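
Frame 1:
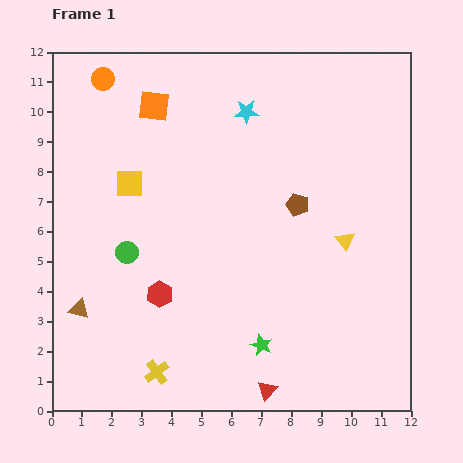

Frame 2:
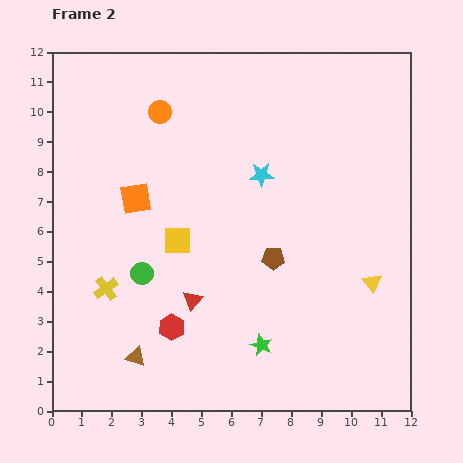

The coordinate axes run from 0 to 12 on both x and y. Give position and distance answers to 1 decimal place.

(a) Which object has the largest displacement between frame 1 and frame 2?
the red triangle

(moved 3.9; next 3.3)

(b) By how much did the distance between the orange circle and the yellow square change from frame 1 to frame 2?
+0.7

Distance in frame 1: 3.6. Distance in frame 2: 4.3.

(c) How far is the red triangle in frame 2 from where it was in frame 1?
3.9

The red triangle moved from (7.2, 0.7) to (4.7, 3.7), a distance of √(2.5² + 3.0²) ≈ 3.9.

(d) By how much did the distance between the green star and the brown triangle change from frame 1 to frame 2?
-2.0

Distance in frame 1: 6.2. Distance in frame 2: 4.2.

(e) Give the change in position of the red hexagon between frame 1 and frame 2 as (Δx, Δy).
(0.4, -1.1)

The red hexagon was at (3.6, 3.9) in frame 1 and (4.0, 2.8) in frame 2.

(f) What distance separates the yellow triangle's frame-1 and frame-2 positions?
1.7

The yellow triangle moved from (9.8, 5.7) to (10.7, 4.3), a distance of √(0.9² + 1.4²) ≈ 1.7.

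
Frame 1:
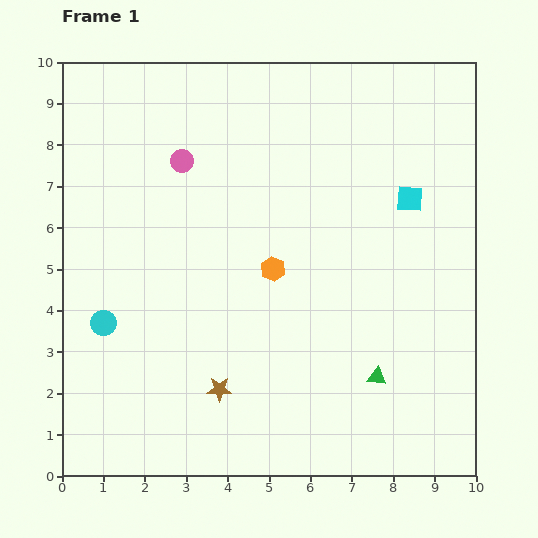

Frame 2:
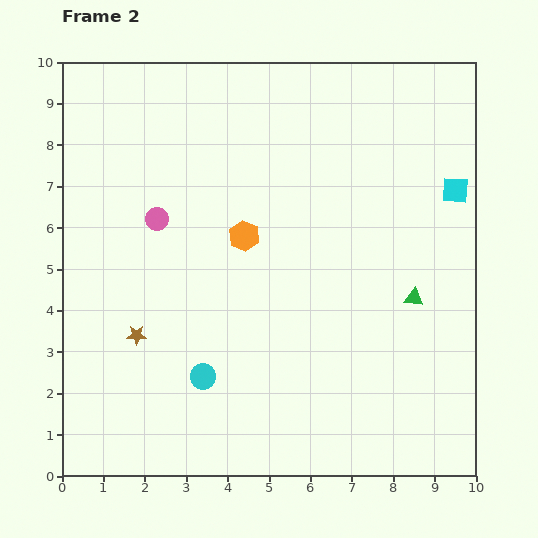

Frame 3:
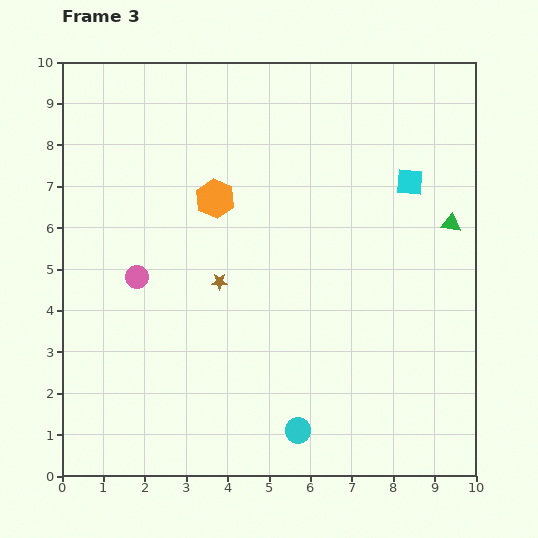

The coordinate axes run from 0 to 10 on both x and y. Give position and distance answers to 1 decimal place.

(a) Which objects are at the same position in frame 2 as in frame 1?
none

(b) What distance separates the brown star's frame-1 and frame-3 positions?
2.6

The brown star moved from (3.8, 2.1) to (3.8, 4.7), a distance of √(0.0² + 2.6²) ≈ 2.6.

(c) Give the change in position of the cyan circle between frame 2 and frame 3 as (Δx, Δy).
(2.3, -1.3)

The cyan circle was at (3.4, 2.4) in frame 2 and (5.7, 1.1) in frame 3.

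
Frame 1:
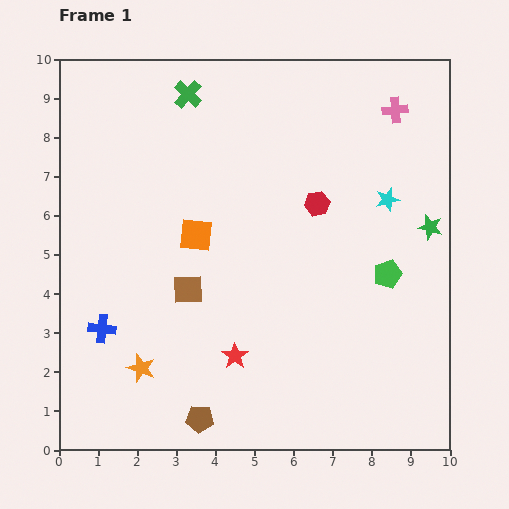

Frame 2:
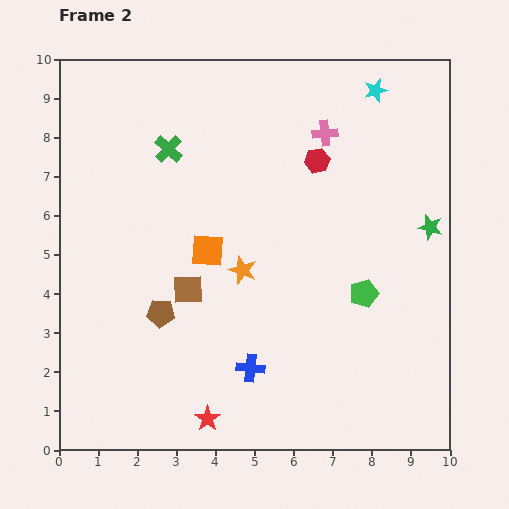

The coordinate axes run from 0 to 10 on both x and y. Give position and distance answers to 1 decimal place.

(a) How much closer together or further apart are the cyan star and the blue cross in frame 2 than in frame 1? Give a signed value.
-0.2

Distance in frame 1: 8.0. Distance in frame 2: 7.8.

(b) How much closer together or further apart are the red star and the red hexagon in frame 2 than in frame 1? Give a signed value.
+2.8

Distance in frame 1: 4.4. Distance in frame 2: 7.2.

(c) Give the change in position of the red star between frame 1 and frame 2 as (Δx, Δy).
(-0.7, -1.6)

The red star was at (4.5, 2.4) in frame 1 and (3.8, 0.8) in frame 2.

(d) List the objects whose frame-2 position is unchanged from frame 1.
the green star, the brown square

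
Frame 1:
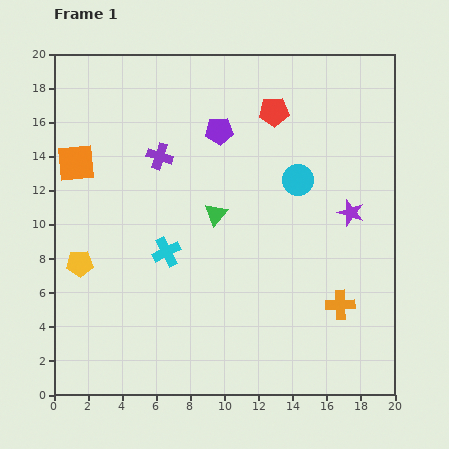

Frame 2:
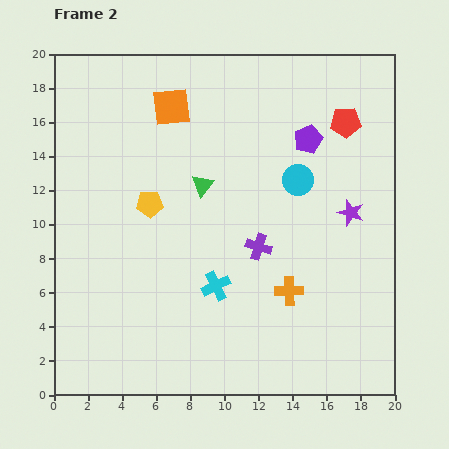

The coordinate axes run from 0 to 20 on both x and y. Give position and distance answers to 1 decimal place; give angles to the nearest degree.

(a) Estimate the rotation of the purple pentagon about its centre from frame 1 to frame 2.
20° counter-clockwise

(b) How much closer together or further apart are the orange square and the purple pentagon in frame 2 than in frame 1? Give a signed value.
-0.4

Distance in frame 1: 8.6. Distance in frame 2: 8.2.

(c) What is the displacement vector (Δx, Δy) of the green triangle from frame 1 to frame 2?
(-0.8, 1.7)

The green triangle was at (9.5, 10.6) in frame 1 and (8.7, 12.3) in frame 2.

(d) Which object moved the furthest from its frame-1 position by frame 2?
the purple cross

(moved 7.9; next 6.5)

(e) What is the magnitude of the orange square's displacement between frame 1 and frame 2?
6.5

The orange square moved from (1.3, 13.6) to (6.9, 16.9), a distance of √(5.6² + 3.3²) ≈ 6.5.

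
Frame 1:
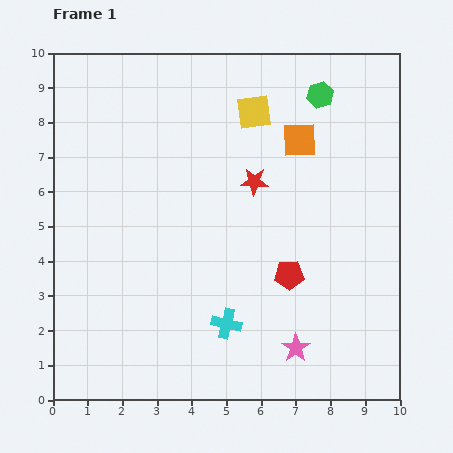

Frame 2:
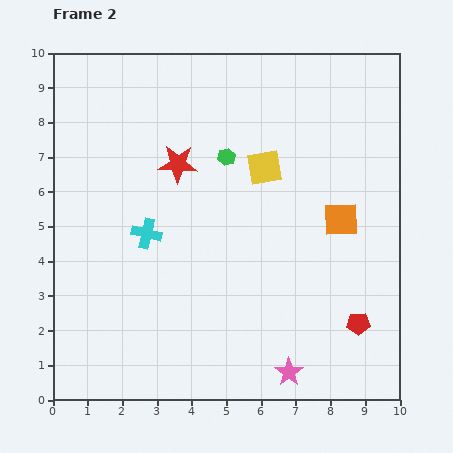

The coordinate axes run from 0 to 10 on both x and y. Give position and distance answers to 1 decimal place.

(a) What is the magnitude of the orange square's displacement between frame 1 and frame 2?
2.6

The orange square moved from (7.1, 7.5) to (8.3, 5.2), a distance of √(1.2² + 2.3²) ≈ 2.6.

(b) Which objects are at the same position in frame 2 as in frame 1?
none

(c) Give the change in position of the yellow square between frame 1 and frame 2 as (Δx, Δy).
(0.3, -1.6)

The yellow square was at (5.8, 8.3) in frame 1 and (6.1, 6.7) in frame 2.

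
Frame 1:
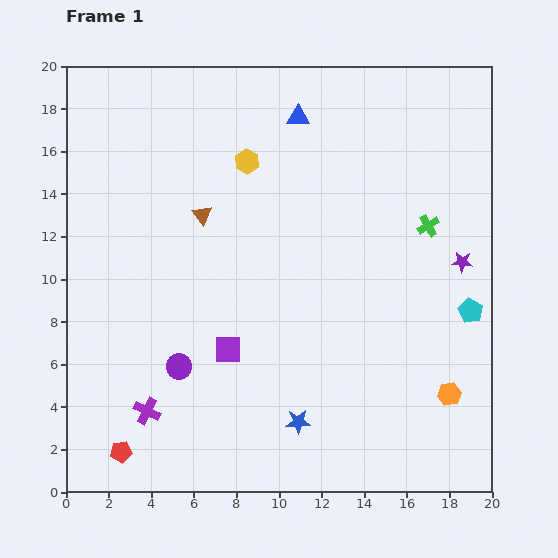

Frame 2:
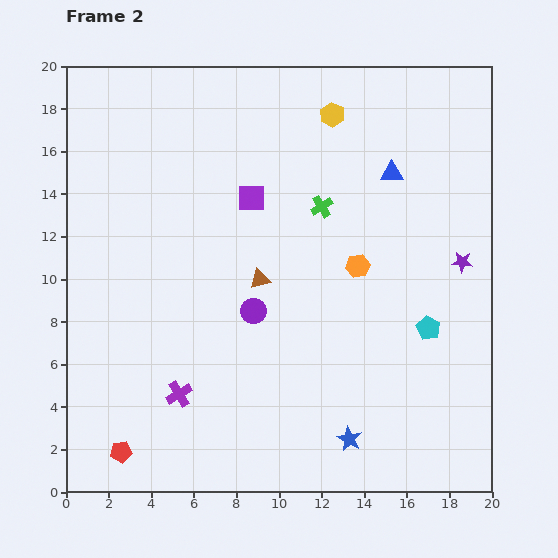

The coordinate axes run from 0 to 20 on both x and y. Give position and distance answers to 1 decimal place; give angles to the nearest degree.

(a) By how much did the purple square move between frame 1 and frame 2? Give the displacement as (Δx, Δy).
(1.1, 7.1)

The purple square was at (7.6, 6.7) in frame 1 and (8.7, 13.8) in frame 2.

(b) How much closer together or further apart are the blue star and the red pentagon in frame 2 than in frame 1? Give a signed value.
+2.3

Distance in frame 1: 8.4. Distance in frame 2: 10.7.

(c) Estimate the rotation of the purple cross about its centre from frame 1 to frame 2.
32° clockwise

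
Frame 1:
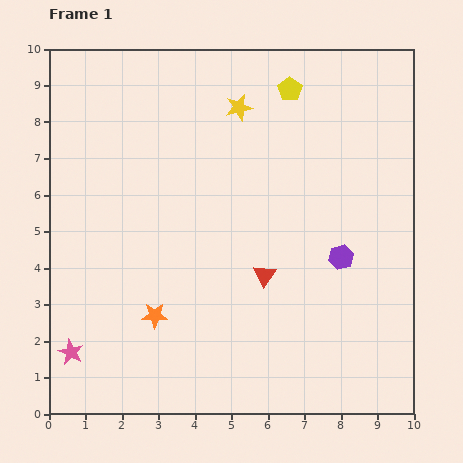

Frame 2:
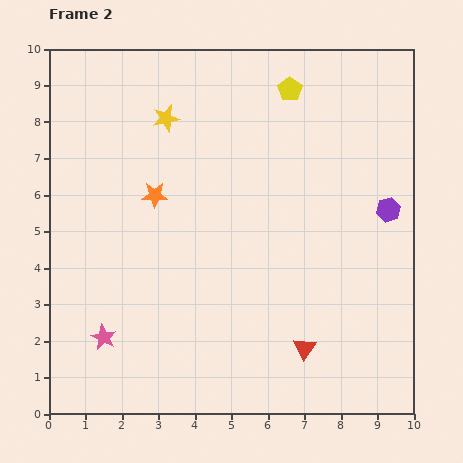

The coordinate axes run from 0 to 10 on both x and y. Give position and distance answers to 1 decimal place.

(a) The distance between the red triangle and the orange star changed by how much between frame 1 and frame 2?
+2.7

Distance in frame 1: 3.2. Distance in frame 2: 5.9.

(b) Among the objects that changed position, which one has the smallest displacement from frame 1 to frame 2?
the pink star

(moved 1.0)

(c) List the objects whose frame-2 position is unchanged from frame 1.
the yellow pentagon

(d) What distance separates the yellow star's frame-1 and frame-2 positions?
2.0

The yellow star moved from (5.2, 8.4) to (3.2, 8.1), a distance of √(2.0² + 0.3²) ≈ 2.0.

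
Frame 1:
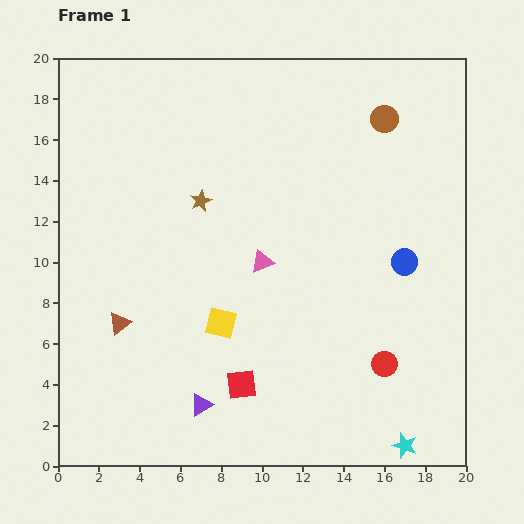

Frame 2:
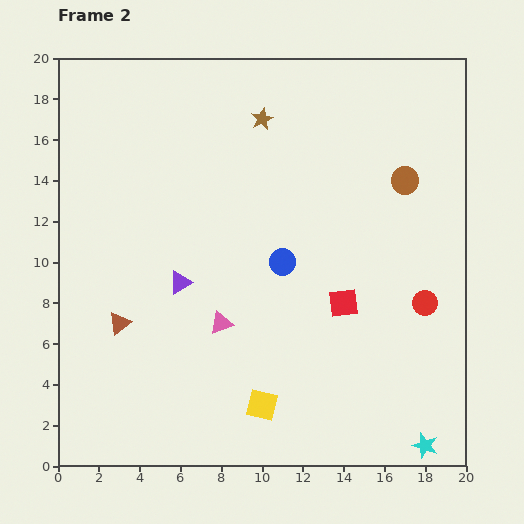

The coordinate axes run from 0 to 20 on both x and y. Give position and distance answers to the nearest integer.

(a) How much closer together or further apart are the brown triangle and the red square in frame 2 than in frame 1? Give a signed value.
+4

Distance in frame 1: 7. Distance in frame 2: 11.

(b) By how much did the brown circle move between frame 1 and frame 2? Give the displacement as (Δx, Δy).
(1, -3)

The brown circle was at (16, 17) in frame 1 and (17, 14) in frame 2.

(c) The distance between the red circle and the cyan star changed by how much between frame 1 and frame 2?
+3

Distance in frame 1: 4. Distance in frame 2: 7.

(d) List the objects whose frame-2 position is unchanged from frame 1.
the brown triangle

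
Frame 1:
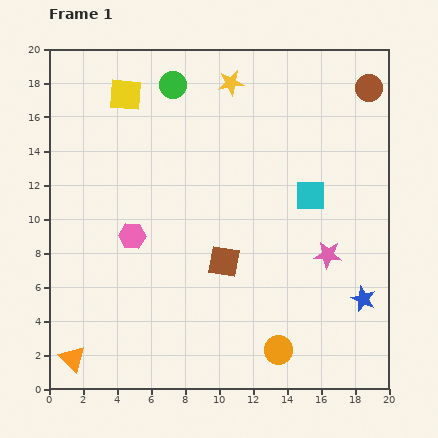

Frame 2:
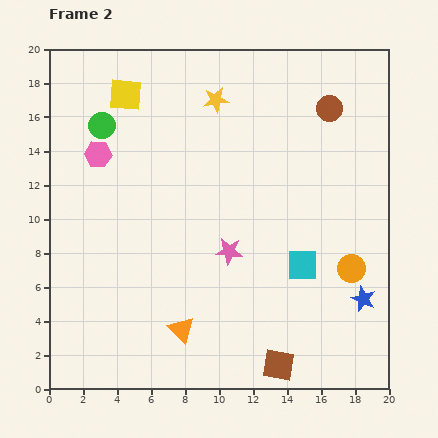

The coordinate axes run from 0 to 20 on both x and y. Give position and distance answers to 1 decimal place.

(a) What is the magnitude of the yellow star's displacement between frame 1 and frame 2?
1.3

The yellow star moved from (10.7, 18.0) to (9.8, 17.0), a distance of √(0.9² + 1.0²) ≈ 1.3.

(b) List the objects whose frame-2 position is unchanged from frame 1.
the yellow square, the blue star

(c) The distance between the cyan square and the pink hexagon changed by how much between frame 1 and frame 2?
+2.8

Distance in frame 1: 10.8. Distance in frame 2: 13.6.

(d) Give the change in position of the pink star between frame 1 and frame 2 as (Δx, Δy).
(-5.8, 0.2)

The pink star was at (16.4, 7.9) in frame 1 and (10.6, 8.1) in frame 2.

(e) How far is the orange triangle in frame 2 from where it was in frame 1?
6.6

The orange triangle moved from (1.4, 1.8) to (7.8, 3.5), a distance of √(6.4² + 1.7²) ≈ 6.6.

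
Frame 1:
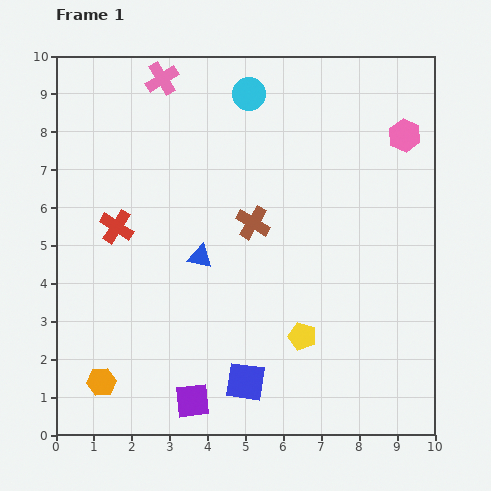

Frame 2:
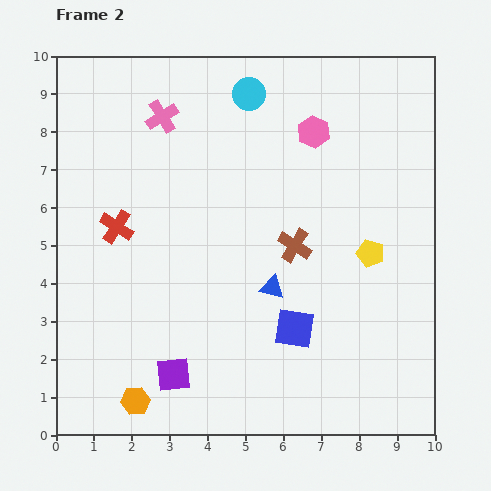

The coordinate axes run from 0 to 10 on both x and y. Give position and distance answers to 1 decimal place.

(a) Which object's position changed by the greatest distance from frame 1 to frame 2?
the yellow pentagon

(moved 2.8; next 2.4)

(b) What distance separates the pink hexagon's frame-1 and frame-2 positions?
2.4

The pink hexagon moved from (9.2, 7.9) to (6.8, 8.0), a distance of √(2.4² + 0.1²) ≈ 2.4.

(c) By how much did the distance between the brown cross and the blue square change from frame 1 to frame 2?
-2.0

Distance in frame 1: 4.2. Distance in frame 2: 2.2.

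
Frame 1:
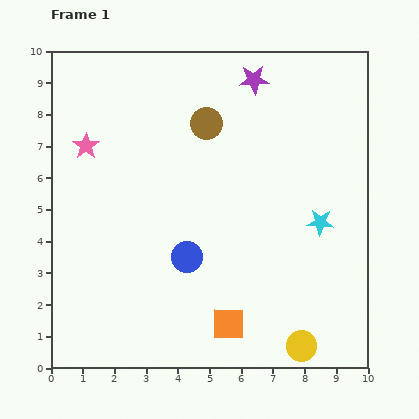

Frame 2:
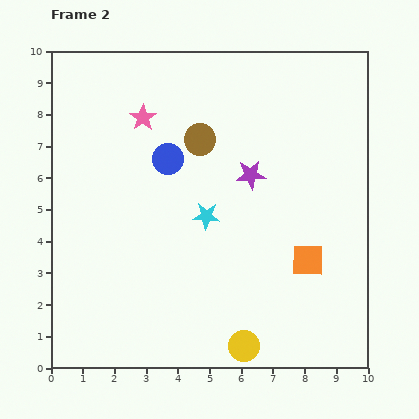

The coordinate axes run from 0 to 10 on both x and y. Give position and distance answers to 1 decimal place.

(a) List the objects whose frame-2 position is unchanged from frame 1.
none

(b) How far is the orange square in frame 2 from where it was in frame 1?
3.2

The orange square moved from (5.6, 1.4) to (8.1, 3.4), a distance of √(2.5² + 2.0²) ≈ 3.2.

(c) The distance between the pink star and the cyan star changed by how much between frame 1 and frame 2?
-4.1

Distance in frame 1: 7.8. Distance in frame 2: 3.7.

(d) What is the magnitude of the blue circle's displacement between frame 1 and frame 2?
3.2

The blue circle moved from (4.3, 3.5) to (3.7, 6.6), a distance of √(0.6² + 3.1²) ≈ 3.2.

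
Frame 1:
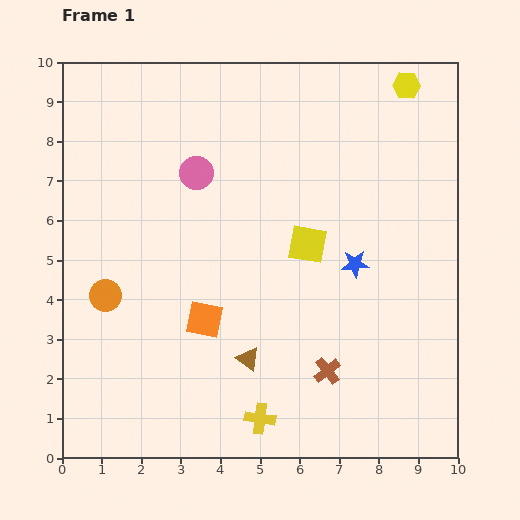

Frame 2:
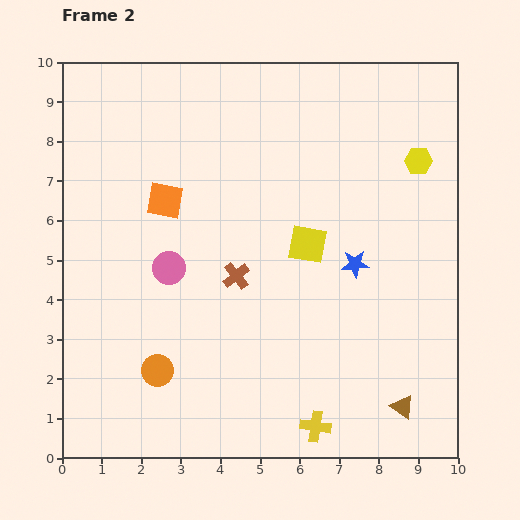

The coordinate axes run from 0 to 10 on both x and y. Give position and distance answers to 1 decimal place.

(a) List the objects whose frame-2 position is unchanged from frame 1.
the blue star, the yellow square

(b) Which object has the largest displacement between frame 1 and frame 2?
the brown triangle

(moved 4.1; next 3.3)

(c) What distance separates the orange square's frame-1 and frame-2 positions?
3.2

The orange square moved from (3.6, 3.5) to (2.6, 6.5), a distance of √(1.0² + 3.0²) ≈ 3.2.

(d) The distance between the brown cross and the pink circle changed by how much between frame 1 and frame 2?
-4.3

Distance in frame 1: 6.0. Distance in frame 2: 1.7.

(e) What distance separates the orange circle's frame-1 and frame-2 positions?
2.3

The orange circle moved from (1.1, 4.1) to (2.4, 2.2), a distance of √(1.3² + 1.9²) ≈ 2.3.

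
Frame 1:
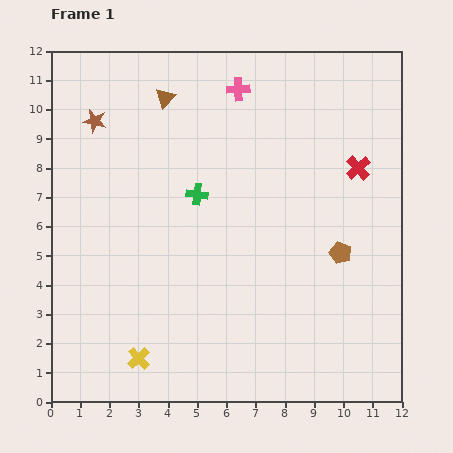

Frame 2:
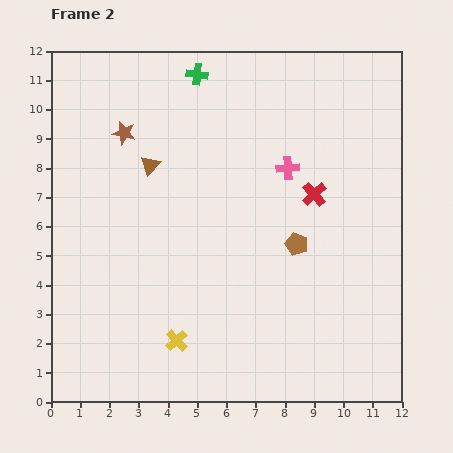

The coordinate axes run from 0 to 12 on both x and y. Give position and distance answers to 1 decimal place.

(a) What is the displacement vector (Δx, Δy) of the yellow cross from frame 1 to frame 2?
(1.3, 0.6)

The yellow cross was at (3.0, 1.5) in frame 1 and (4.3, 2.1) in frame 2.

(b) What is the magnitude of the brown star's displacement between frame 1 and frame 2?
1.1

The brown star moved from (1.5, 9.6) to (2.5, 9.2), a distance of √(1.0² + 0.4²) ≈ 1.1.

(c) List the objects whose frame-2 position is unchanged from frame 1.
none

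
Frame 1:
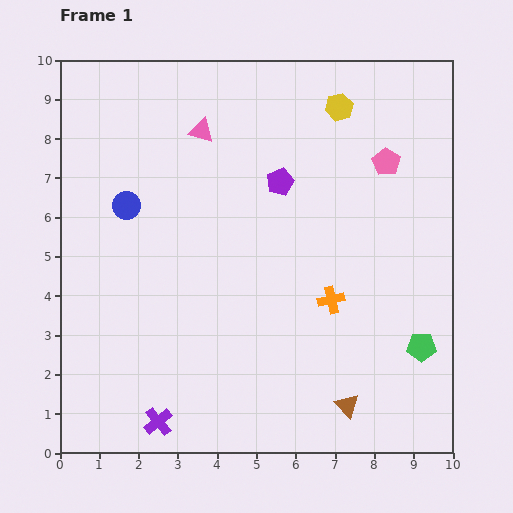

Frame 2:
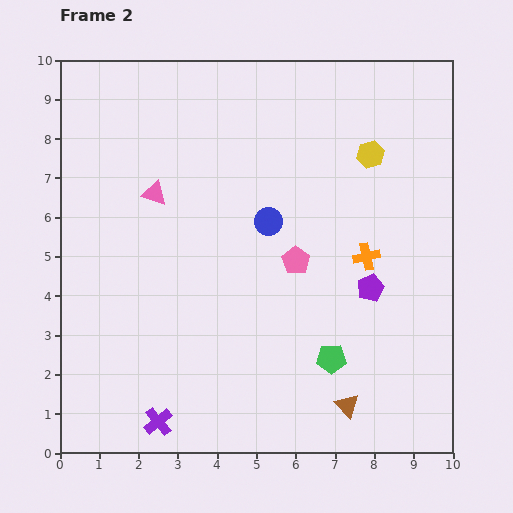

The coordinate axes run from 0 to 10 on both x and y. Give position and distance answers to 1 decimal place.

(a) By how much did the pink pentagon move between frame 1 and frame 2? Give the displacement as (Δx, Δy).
(-2.3, -2.5)

The pink pentagon was at (8.3, 7.4) in frame 1 and (6.0, 4.9) in frame 2.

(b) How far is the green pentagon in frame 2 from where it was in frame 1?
2.3

The green pentagon moved from (9.2, 2.7) to (6.9, 2.4), a distance of √(2.3² + 0.3²) ≈ 2.3.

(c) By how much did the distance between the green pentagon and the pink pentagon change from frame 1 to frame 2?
-2.1

Distance in frame 1: 4.8. Distance in frame 2: 2.7.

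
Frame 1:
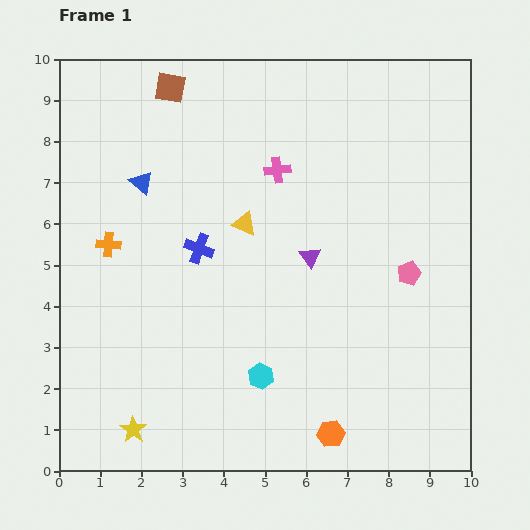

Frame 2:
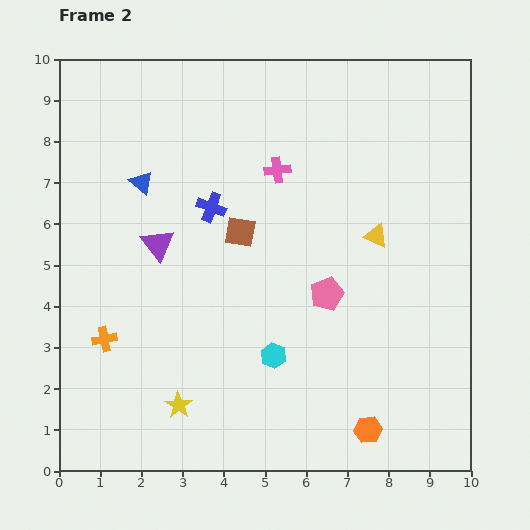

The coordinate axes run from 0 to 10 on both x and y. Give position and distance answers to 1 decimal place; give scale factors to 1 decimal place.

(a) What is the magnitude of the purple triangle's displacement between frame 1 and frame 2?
3.7

The purple triangle moved from (6.1, 5.2) to (2.4, 5.5), a distance of √(3.7² + 0.3²) ≈ 3.7.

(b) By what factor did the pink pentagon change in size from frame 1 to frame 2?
1.4×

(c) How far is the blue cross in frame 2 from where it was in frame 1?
1.0

The blue cross moved from (3.4, 5.4) to (3.7, 6.4), a distance of √(0.3² + 1.0²) ≈ 1.0.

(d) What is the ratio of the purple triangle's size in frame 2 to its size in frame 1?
1.6×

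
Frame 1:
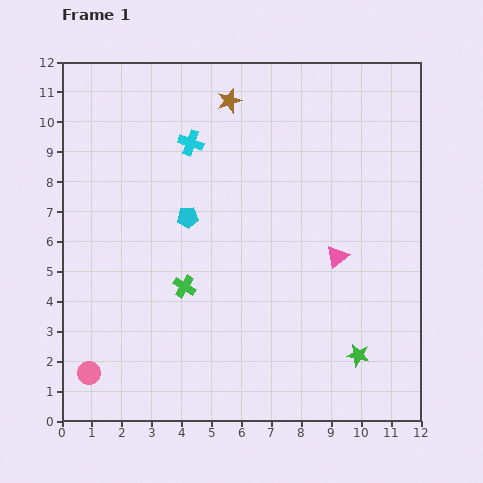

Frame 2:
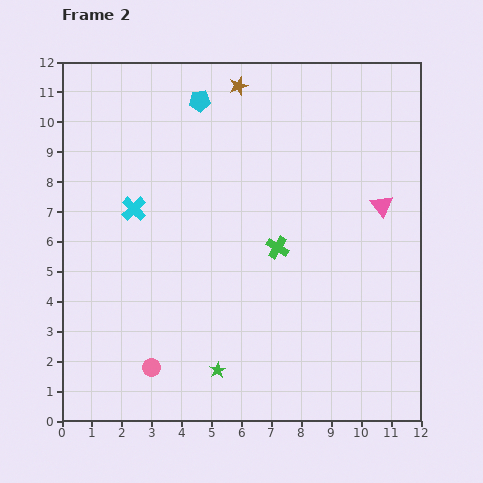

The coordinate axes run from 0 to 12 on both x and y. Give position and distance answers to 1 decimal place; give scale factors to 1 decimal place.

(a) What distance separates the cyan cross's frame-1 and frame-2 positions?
2.9

The cyan cross moved from (4.3, 9.3) to (2.4, 7.1), a distance of √(1.9² + 2.2²) ≈ 2.9.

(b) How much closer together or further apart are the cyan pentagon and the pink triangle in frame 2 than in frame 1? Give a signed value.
+1.8

Distance in frame 1: 5.2. Distance in frame 2: 7.0.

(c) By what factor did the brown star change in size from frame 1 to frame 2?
0.8×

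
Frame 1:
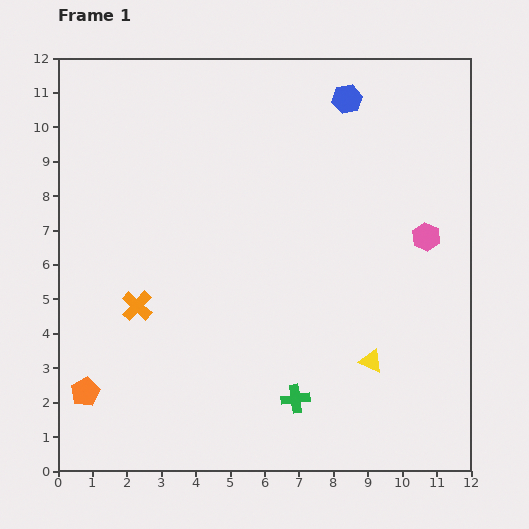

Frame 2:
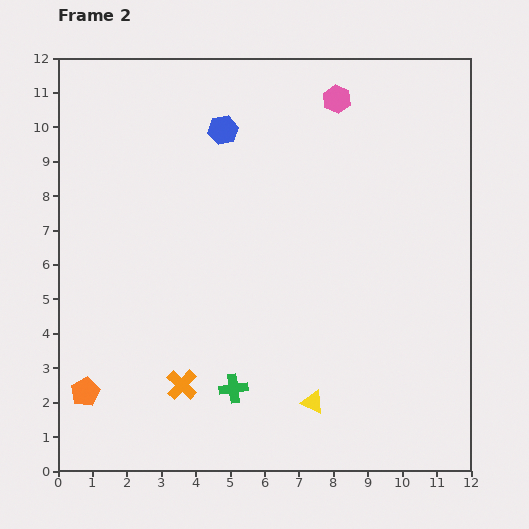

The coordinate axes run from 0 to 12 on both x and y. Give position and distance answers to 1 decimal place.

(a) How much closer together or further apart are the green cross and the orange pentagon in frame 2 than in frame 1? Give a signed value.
-1.8

Distance in frame 1: 6.1. Distance in frame 2: 4.3.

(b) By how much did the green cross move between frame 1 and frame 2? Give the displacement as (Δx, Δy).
(-1.8, 0.3)

The green cross was at (6.9, 2.1) in frame 1 and (5.1, 2.4) in frame 2.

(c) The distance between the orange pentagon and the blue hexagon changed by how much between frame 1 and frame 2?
-2.8

Distance in frame 1: 11.4. Distance in frame 2: 8.6.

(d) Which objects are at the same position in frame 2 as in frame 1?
the orange pentagon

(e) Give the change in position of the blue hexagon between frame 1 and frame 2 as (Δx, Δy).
(-3.6, -0.9)

The blue hexagon was at (8.4, 10.8) in frame 1 and (4.8, 9.9) in frame 2.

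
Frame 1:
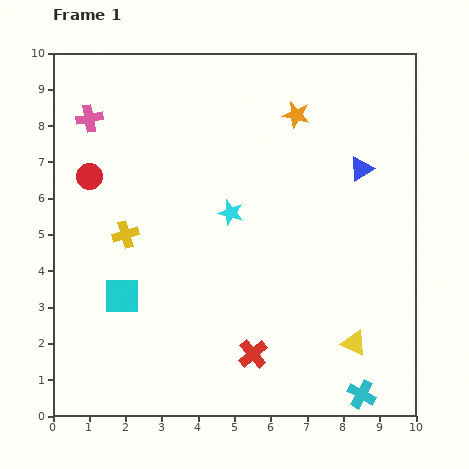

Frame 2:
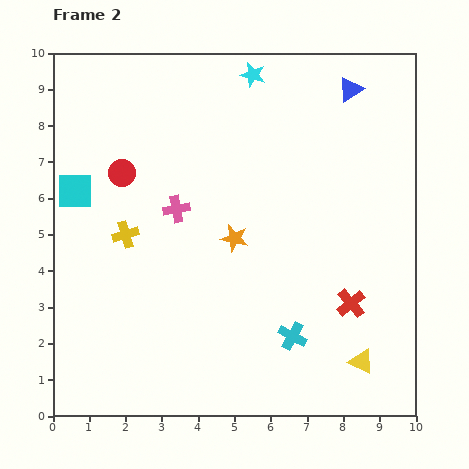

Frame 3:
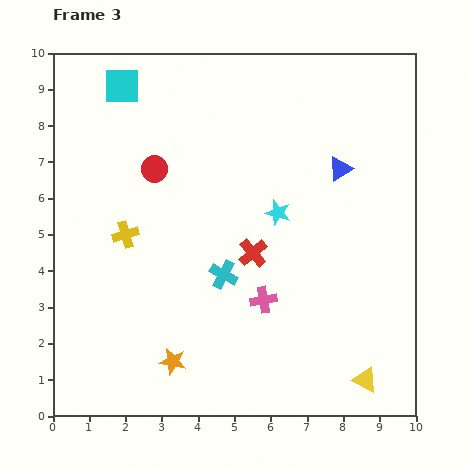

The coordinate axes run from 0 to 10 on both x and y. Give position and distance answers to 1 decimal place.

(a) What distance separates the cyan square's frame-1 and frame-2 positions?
3.2

The cyan square moved from (1.9, 3.3) to (0.6, 6.2), a distance of √(1.3² + 2.9²) ≈ 3.2.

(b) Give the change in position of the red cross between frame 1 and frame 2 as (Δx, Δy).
(2.7, 1.4)

The red cross was at (5.5, 1.7) in frame 1 and (8.2, 3.1) in frame 2.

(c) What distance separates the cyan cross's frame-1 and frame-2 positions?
2.5

The cyan cross moved from (8.5, 0.6) to (6.6, 2.2), a distance of √(1.9² + 1.6²) ≈ 2.5.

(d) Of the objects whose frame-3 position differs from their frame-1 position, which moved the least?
the blue triangle

(moved 0.6)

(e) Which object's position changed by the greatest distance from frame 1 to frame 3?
the orange star

(moved 7.6; next 6.9)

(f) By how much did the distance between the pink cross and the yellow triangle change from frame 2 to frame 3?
-3.0

Distance in frame 2: 6.6. Distance in frame 3: 3.6.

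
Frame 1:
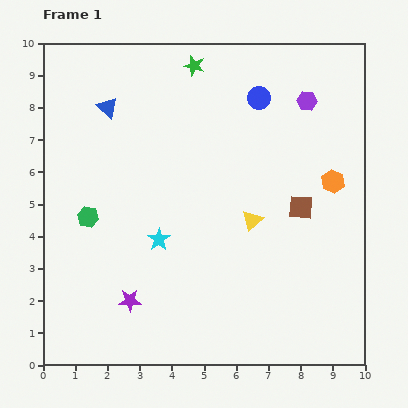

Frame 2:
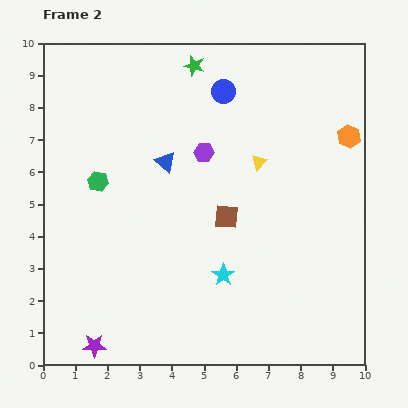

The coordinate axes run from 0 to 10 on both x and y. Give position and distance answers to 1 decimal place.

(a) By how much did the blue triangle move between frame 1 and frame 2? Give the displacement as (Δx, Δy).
(1.8, -1.7)

The blue triangle was at (2.0, 8.0) in frame 1 and (3.8, 6.3) in frame 2.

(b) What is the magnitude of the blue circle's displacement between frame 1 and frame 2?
1.1

The blue circle moved from (6.7, 8.3) to (5.6, 8.5), a distance of √(1.1² + 0.2²) ≈ 1.1.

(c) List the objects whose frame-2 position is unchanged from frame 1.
the green star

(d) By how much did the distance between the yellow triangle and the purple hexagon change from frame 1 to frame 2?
-2.4

Distance in frame 1: 4.1. Distance in frame 2: 1.7.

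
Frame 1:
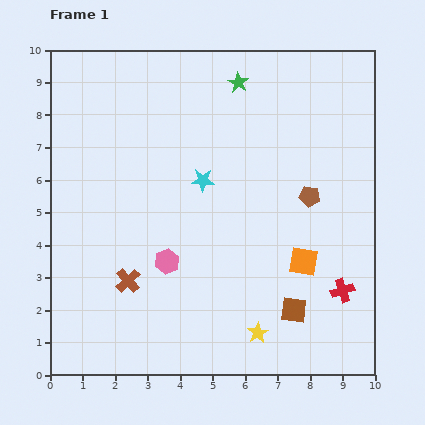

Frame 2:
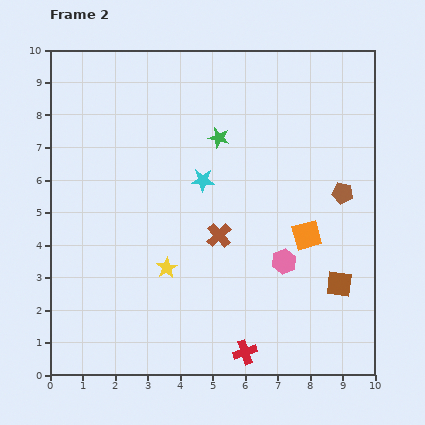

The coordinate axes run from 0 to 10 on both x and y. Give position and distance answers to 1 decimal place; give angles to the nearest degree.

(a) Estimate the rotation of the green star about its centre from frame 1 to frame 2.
19° counter-clockwise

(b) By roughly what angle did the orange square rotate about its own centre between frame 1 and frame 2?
25° counter-clockwise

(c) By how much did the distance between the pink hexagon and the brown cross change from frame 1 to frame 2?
+0.9

Distance in frame 1: 1.3. Distance in frame 2: 2.2.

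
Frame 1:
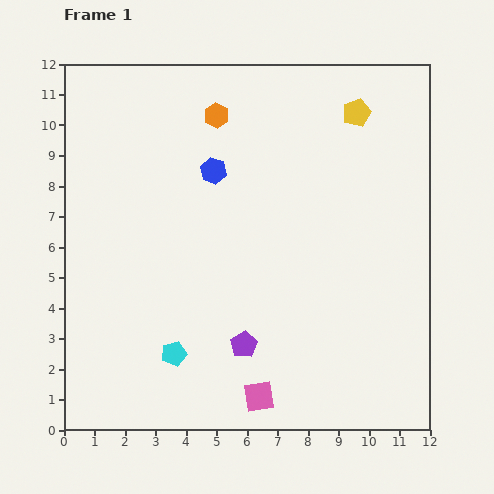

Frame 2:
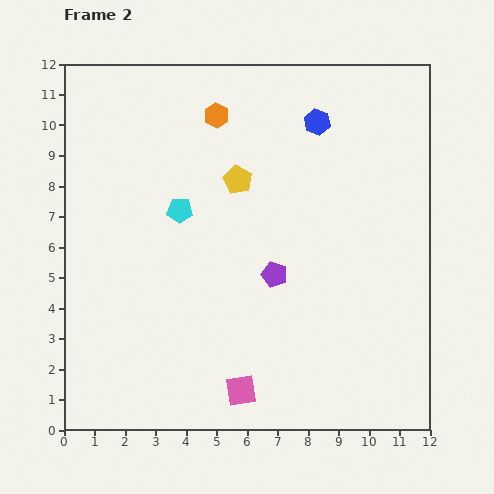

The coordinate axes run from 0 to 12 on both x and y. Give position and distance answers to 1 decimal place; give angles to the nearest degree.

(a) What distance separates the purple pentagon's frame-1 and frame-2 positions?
2.5

The purple pentagon moved from (5.9, 2.8) to (6.9, 5.1), a distance of √(1.0² + 2.3²) ≈ 2.5.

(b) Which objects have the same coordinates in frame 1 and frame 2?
the orange hexagon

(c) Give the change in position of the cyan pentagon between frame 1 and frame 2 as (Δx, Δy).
(0.2, 4.7)

The cyan pentagon was at (3.6, 2.5) in frame 1 and (3.8, 7.2) in frame 2.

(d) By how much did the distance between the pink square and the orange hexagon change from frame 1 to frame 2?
-0.3

Distance in frame 1: 9.3. Distance in frame 2: 9.0.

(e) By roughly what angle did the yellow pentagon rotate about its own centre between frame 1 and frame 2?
23° counter-clockwise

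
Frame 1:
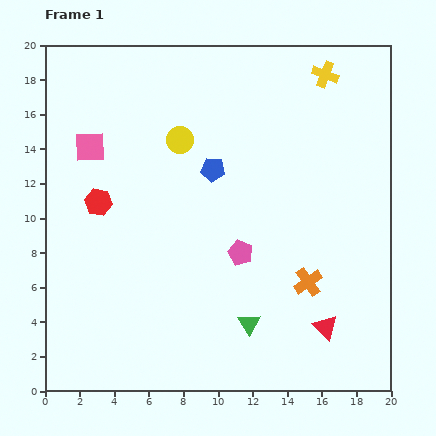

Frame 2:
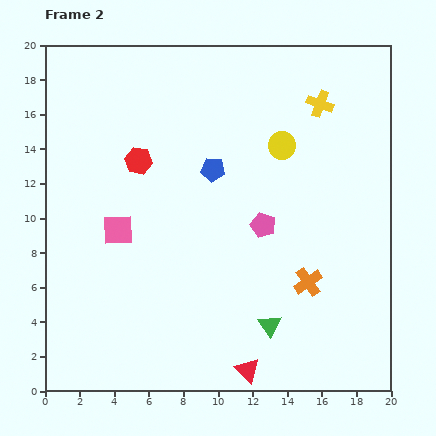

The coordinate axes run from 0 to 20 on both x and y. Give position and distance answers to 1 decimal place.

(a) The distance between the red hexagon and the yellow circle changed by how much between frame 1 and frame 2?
+2.4

Distance in frame 1: 5.9. Distance in frame 2: 8.3.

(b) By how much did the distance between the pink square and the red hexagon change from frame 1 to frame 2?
+1.0

Distance in frame 1: 3.2. Distance in frame 2: 4.2.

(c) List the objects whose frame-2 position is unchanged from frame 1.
the orange cross, the blue pentagon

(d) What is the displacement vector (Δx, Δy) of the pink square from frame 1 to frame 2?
(1.6, -4.8)

The pink square was at (2.6, 14.1) in frame 1 and (4.2, 9.3) in frame 2.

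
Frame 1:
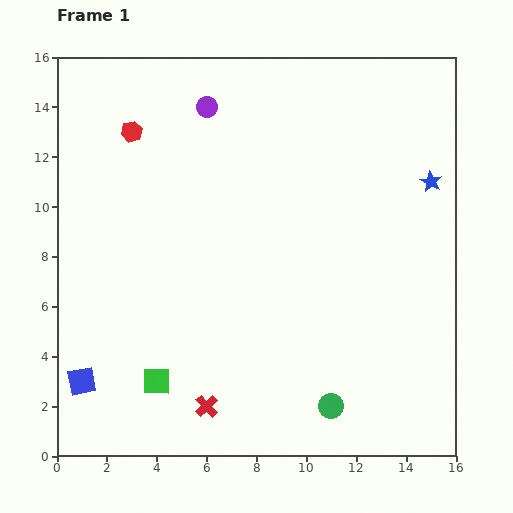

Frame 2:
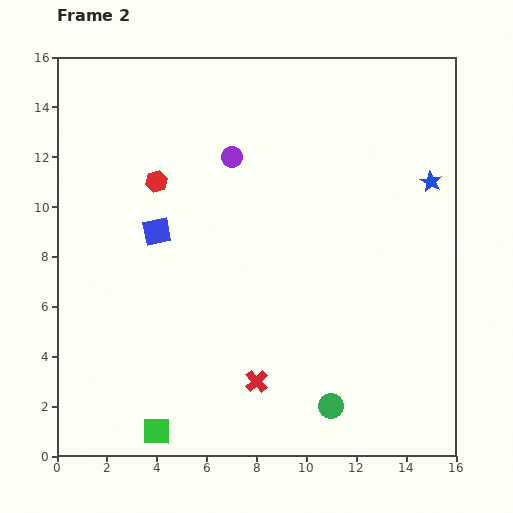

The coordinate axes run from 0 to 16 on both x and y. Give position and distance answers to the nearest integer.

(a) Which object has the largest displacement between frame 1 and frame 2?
the blue square

(moved 7; next 2)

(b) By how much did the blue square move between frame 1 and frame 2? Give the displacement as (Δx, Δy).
(3, 6)

The blue square was at (1, 3) in frame 1 and (4, 9) in frame 2.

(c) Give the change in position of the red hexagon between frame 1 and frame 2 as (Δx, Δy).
(1, -2)

The red hexagon was at (3, 13) in frame 1 and (4, 11) in frame 2.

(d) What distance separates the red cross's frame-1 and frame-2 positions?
2

The red cross moved from (6, 2) to (8, 3), a distance of √(2² + 1²) ≈ 2.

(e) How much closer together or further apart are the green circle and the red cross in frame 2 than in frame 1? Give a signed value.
-2

Distance in frame 1: 5. Distance in frame 2: 3.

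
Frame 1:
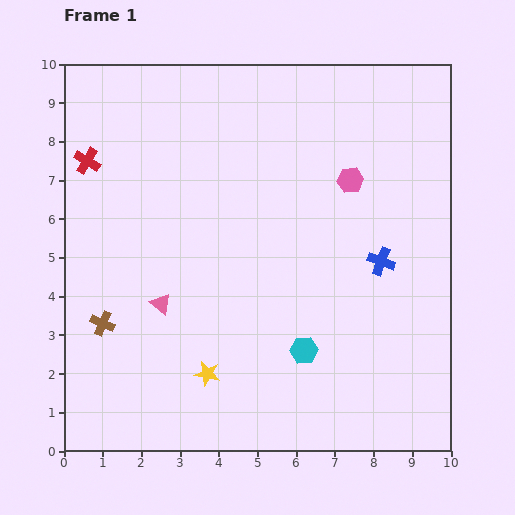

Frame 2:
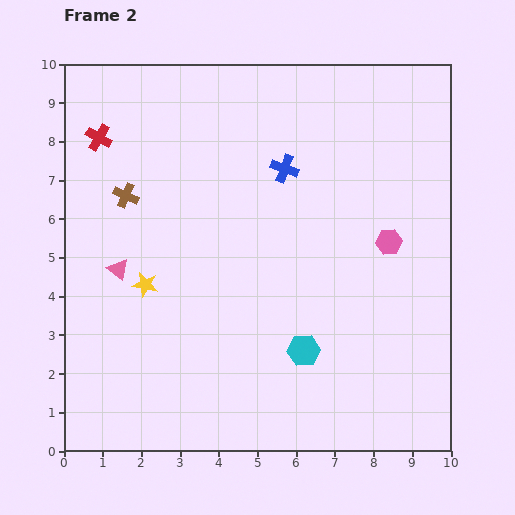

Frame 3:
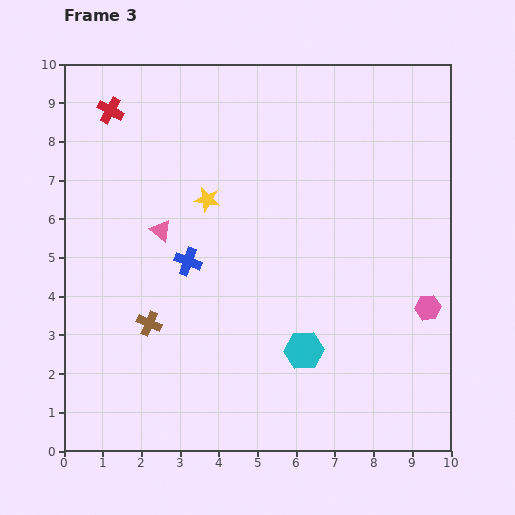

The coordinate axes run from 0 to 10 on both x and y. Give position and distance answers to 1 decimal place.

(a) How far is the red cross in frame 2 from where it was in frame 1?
0.7

The red cross moved from (0.6, 7.5) to (0.9, 8.1), a distance of √(0.3² + 0.6²) ≈ 0.7.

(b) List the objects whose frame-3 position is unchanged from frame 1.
the cyan hexagon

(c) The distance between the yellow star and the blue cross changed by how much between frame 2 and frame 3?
-3.0

Distance in frame 2: 4.7. Distance in frame 3: 1.7.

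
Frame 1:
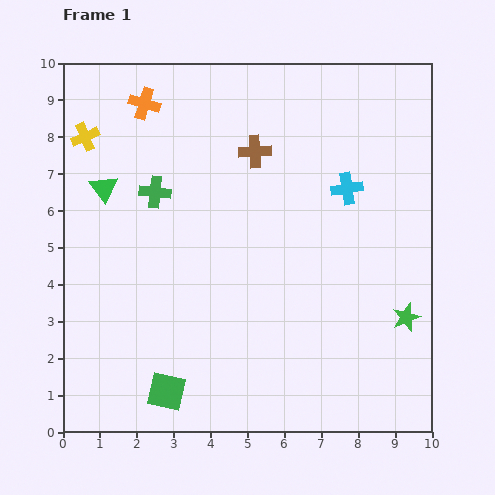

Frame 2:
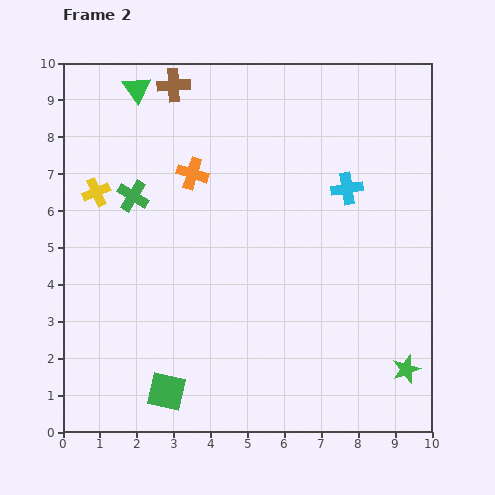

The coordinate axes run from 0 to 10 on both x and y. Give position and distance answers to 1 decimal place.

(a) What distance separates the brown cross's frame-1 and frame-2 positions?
2.8

The brown cross moved from (5.2, 7.6) to (3.0, 9.4), a distance of √(2.2² + 1.8²) ≈ 2.8.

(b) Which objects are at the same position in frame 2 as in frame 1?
the green square, the cyan cross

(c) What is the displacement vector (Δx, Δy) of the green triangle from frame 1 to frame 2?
(0.9, 2.7)

The green triangle was at (1.1, 6.6) in frame 1 and (2.0, 9.3) in frame 2.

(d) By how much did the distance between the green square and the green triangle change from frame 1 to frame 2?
+2.4

Distance in frame 1: 5.8. Distance in frame 2: 8.2.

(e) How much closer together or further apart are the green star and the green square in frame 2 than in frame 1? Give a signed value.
-0.3

Distance in frame 1: 6.8. Distance in frame 2: 6.5.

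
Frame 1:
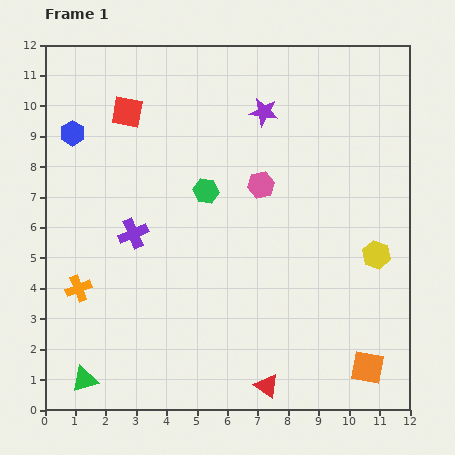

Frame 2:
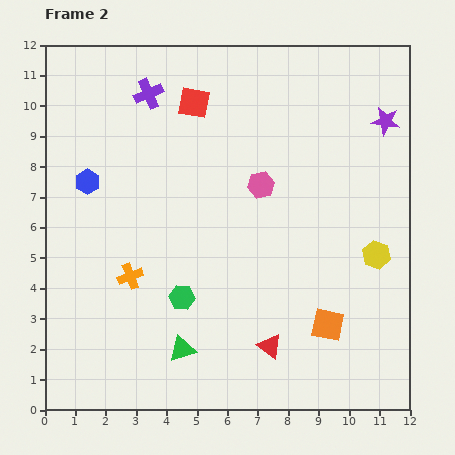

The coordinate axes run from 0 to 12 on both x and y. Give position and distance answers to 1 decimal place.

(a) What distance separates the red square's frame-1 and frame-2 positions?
2.2

The red square moved from (2.7, 9.8) to (4.9, 10.1), a distance of √(2.2² + 0.3²) ≈ 2.2.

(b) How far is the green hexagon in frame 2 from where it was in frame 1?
3.6

The green hexagon moved from (5.3, 7.2) to (4.5, 3.7), a distance of √(0.8² + 3.5²) ≈ 3.6.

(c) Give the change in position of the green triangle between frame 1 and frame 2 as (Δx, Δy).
(3.2, 1.0)

The green triangle was at (1.3, 1.0) in frame 1 and (4.5, 2.0) in frame 2.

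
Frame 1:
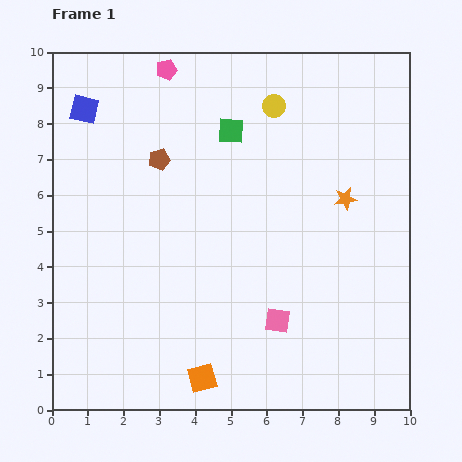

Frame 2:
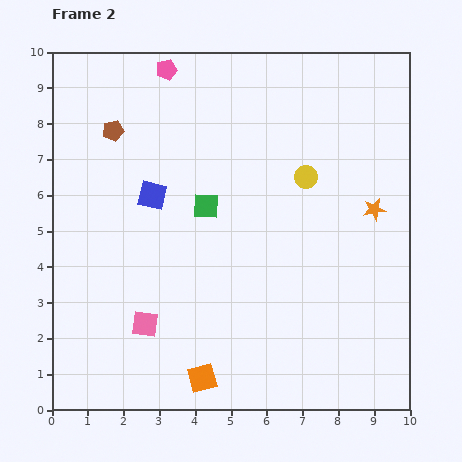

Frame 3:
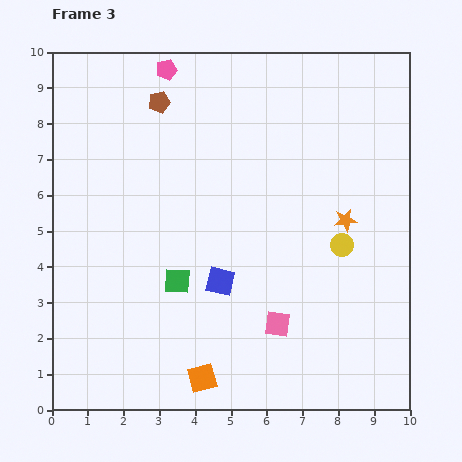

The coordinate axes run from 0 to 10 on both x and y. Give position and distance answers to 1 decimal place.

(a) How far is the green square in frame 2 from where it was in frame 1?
2.2

The green square moved from (5.0, 7.8) to (4.3, 5.7), a distance of √(0.7² + 2.1²) ≈ 2.2.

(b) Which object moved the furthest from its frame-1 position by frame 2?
the pink square

(moved 3.7; next 3.1)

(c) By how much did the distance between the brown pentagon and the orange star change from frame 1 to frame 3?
+0.9

Distance in frame 1: 5.3. Distance in frame 3: 6.2.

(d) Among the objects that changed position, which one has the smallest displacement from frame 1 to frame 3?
the pink square

(moved 0.1)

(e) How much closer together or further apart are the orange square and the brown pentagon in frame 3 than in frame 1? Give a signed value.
+1.6

Distance in frame 1: 6.2. Distance in frame 3: 7.8.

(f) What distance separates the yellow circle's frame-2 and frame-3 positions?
2.1

The yellow circle moved from (7.1, 6.5) to (8.1, 4.6), a distance of √(1.0² + 1.9²) ≈ 2.1.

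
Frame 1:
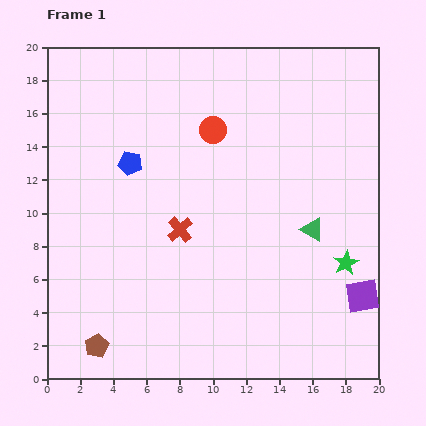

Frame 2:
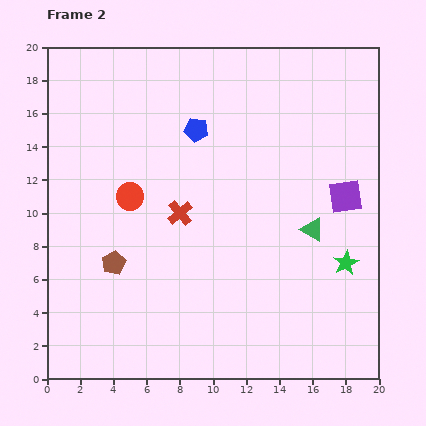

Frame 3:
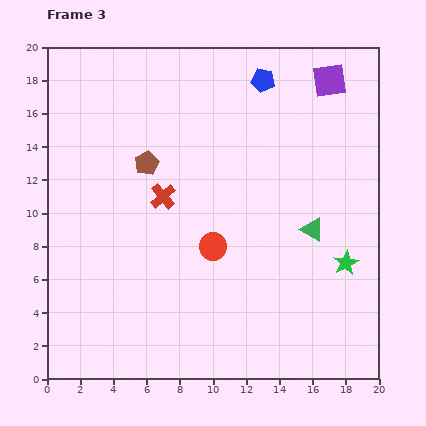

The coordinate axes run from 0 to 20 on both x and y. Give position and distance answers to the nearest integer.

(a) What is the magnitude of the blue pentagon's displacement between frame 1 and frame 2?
4

The blue pentagon moved from (5, 13) to (9, 15), a distance of √(4² + 2²) ≈ 4.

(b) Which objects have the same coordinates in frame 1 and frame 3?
the green star, the green triangle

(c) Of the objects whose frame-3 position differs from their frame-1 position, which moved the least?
the red cross

(moved 2)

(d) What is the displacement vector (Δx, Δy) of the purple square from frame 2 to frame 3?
(-1, 7)

The purple square was at (18, 11) in frame 2 and (17, 18) in frame 3.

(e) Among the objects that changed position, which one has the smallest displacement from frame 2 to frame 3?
the red cross

(moved 1)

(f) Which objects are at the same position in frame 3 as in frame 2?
the green star, the green triangle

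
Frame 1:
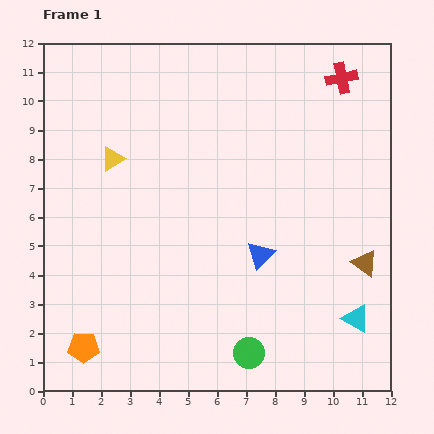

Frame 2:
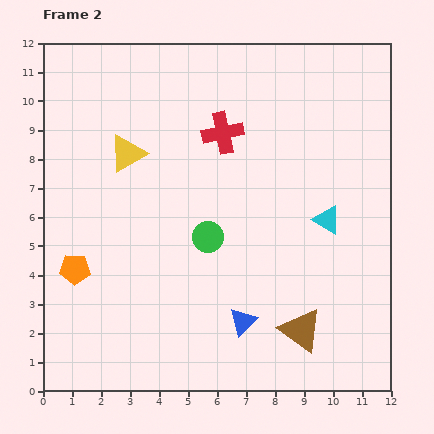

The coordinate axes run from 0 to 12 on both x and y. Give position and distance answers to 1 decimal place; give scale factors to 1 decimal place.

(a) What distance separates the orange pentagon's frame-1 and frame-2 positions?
2.7

The orange pentagon moved from (1.4, 1.5) to (1.1, 4.2), a distance of √(0.3² + 2.7²) ≈ 2.7.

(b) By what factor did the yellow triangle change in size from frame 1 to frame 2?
1.6×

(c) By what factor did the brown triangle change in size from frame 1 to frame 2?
1.7×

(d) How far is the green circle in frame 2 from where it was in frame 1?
4.2

The green circle moved from (7.1, 1.3) to (5.7, 5.3), a distance of √(1.4² + 4.0²) ≈ 4.2.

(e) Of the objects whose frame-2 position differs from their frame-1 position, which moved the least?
the yellow triangle

(moved 0.5)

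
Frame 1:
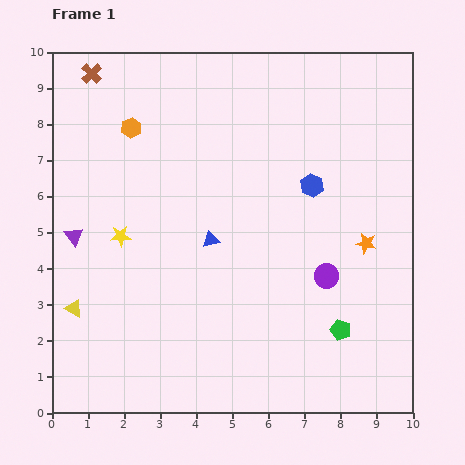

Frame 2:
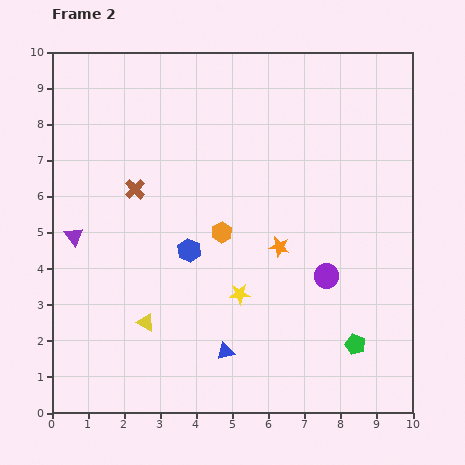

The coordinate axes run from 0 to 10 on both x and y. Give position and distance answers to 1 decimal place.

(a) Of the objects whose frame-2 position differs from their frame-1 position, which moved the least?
the green pentagon

(moved 0.6)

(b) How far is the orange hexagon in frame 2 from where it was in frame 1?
3.8

The orange hexagon moved from (2.2, 7.9) to (4.7, 5.0), a distance of √(2.5² + 2.9²) ≈ 3.8.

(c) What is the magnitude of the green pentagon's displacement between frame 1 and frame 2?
0.6

The green pentagon moved from (8.0, 2.3) to (8.4, 1.9), a distance of √(0.4² + 0.4²) ≈ 0.6.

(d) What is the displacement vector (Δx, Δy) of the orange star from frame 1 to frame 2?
(-2.4, -0.1)

The orange star was at (8.7, 4.7) in frame 1 and (6.3, 4.6) in frame 2.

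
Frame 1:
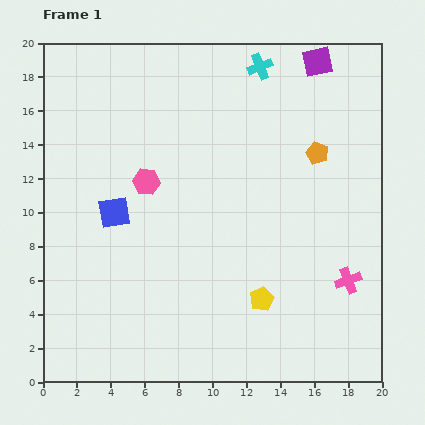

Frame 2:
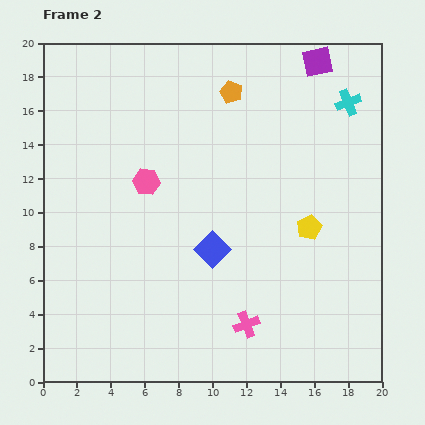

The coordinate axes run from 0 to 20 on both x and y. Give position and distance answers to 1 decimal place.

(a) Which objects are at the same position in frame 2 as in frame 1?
the pink hexagon, the purple square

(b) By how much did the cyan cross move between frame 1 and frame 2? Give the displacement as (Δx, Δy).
(5.2, -2.1)

The cyan cross was at (12.8, 18.6) in frame 1 and (18.0, 16.5) in frame 2.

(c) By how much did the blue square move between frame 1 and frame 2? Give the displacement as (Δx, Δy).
(5.8, -2.2)

The blue square was at (4.2, 10.0) in frame 1 and (10.0, 7.8) in frame 2.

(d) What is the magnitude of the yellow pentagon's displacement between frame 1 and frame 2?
5.0

The yellow pentagon moved from (12.9, 4.9) to (15.7, 9.1), a distance of √(2.8² + 4.2²) ≈ 5.0.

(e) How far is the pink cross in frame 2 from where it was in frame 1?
6.5

The pink cross moved from (18.0, 6.0) to (12.0, 3.4), a distance of √(6.0² + 2.6²) ≈ 6.5.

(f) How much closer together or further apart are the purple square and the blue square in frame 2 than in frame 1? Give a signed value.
-2.2

Distance in frame 1: 14.9. Distance in frame 2: 12.7.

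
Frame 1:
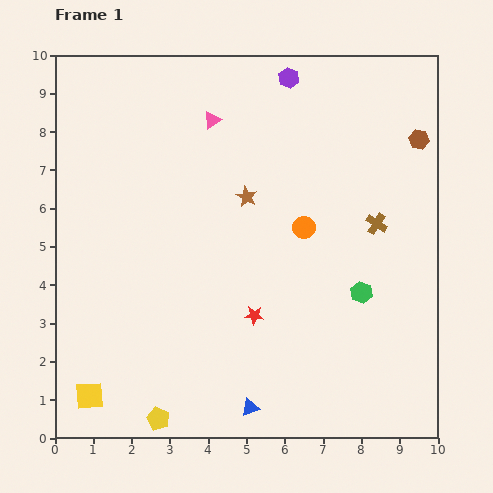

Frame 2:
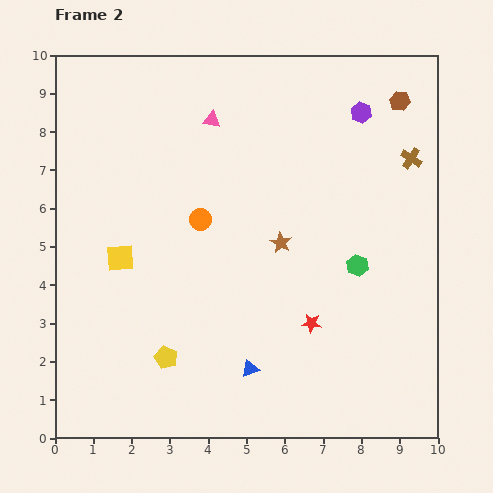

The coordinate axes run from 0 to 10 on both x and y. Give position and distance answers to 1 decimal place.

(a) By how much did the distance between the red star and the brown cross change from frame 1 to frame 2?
+1.0

Distance in frame 1: 4.0. Distance in frame 2: 5.0.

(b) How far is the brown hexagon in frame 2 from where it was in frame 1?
1.1

The brown hexagon moved from (9.5, 7.8) to (9.0, 8.8), a distance of √(0.5² + 1.0²) ≈ 1.1.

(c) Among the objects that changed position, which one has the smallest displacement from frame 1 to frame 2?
the green hexagon

(moved 0.7)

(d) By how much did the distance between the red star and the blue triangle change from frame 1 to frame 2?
-0.4

Distance in frame 1: 2.4. Distance in frame 2: 2.0.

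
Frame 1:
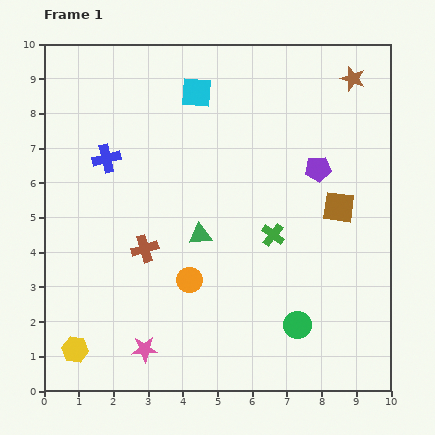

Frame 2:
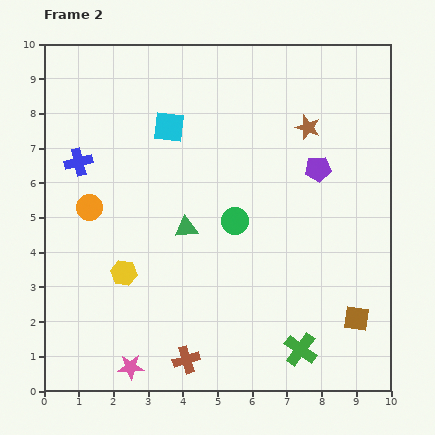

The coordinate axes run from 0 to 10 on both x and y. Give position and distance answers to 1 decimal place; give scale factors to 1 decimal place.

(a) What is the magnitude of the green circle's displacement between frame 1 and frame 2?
3.5

The green circle moved from (7.3, 1.9) to (5.5, 4.9), a distance of √(1.8² + 3.0²) ≈ 3.5.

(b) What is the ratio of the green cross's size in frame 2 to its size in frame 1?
1.4×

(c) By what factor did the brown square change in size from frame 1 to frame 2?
0.8×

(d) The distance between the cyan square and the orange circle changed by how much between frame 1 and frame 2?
-2.1

Distance in frame 1: 5.4. Distance in frame 2: 3.3.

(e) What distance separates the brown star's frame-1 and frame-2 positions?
1.9

The brown star moved from (8.9, 9.0) to (7.6, 7.6), a distance of √(1.3² + 1.4²) ≈ 1.9.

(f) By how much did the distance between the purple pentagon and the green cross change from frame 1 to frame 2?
+2.9

Distance in frame 1: 2.3. Distance in frame 2: 5.2.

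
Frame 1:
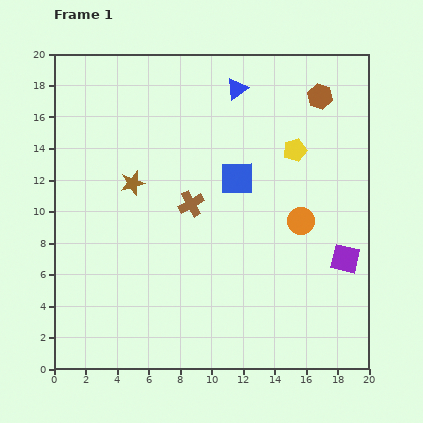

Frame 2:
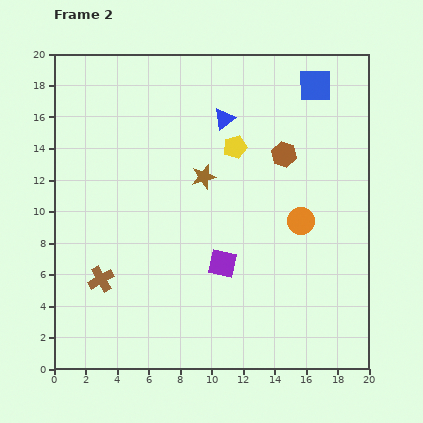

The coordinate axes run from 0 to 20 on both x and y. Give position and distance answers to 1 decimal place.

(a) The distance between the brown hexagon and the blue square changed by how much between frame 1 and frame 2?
-2.6

Distance in frame 1: 7.4. Distance in frame 2: 4.8.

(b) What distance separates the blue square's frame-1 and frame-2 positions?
7.7

The blue square moved from (11.6, 12.1) to (16.6, 18.0), a distance of √(5.0² + 5.9²) ≈ 7.7.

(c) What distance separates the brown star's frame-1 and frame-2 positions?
4.5

The brown star moved from (5.0, 11.8) to (9.5, 12.2), a distance of √(4.5² + 0.4²) ≈ 4.5.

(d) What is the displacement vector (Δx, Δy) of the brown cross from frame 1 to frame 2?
(-5.7, -4.8)

The brown cross was at (8.7, 10.5) in frame 1 and (3.0, 5.7) in frame 2.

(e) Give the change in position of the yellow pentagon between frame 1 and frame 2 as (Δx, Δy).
(-3.8, 0.2)

The yellow pentagon was at (15.3, 13.9) in frame 1 and (11.5, 14.1) in frame 2.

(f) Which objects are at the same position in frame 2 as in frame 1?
the orange circle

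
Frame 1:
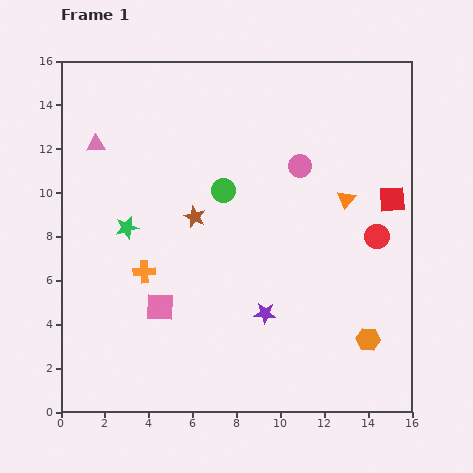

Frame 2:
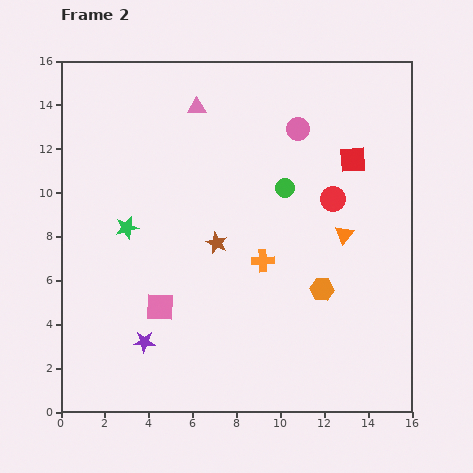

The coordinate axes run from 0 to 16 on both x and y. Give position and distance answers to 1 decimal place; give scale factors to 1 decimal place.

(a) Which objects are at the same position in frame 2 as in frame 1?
the pink square, the green star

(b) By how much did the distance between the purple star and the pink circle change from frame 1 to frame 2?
+5.1

Distance in frame 1: 6.9. Distance in frame 2: 12.0.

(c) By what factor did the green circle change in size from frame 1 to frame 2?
0.8×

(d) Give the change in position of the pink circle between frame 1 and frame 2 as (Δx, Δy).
(-0.1, 1.7)

The pink circle was at (10.9, 11.2) in frame 1 and (10.8, 12.9) in frame 2.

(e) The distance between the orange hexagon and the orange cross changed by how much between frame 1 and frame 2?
-7.7

Distance in frame 1: 10.7. Distance in frame 2: 3.0.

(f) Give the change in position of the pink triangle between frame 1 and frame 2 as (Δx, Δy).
(4.6, 1.7)

The pink triangle was at (1.6, 12.2) in frame 1 and (6.2, 13.9) in frame 2.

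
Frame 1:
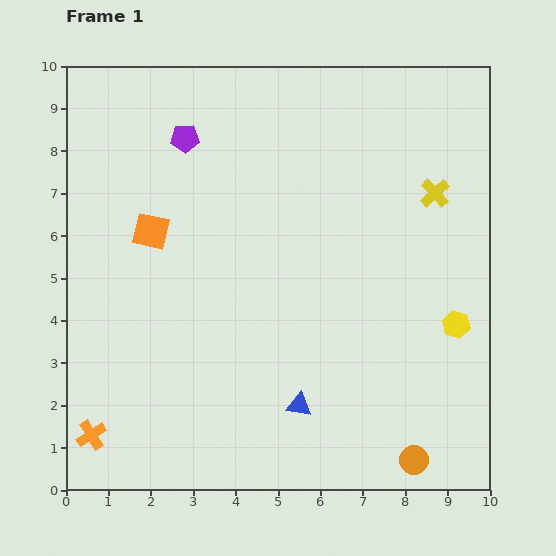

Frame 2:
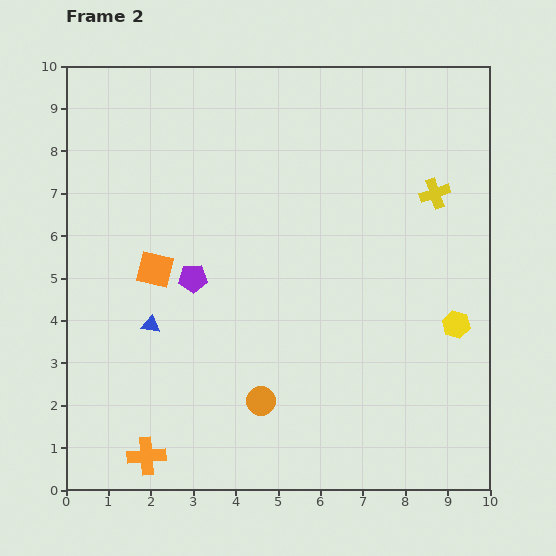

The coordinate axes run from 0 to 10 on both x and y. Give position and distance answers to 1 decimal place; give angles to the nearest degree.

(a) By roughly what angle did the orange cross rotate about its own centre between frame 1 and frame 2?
28° clockwise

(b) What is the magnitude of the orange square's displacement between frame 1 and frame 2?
0.9

The orange square moved from (2.0, 6.1) to (2.1, 5.2), a distance of √(0.1² + 0.9²) ≈ 0.9.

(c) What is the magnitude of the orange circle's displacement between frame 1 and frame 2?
3.9

The orange circle moved from (8.2, 0.7) to (4.6, 2.1), a distance of √(3.6² + 1.4²) ≈ 3.9.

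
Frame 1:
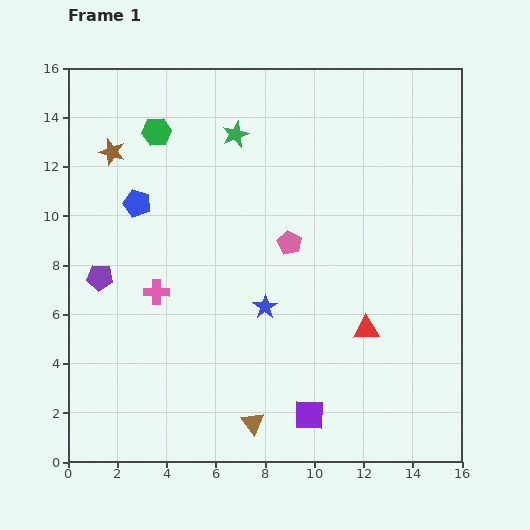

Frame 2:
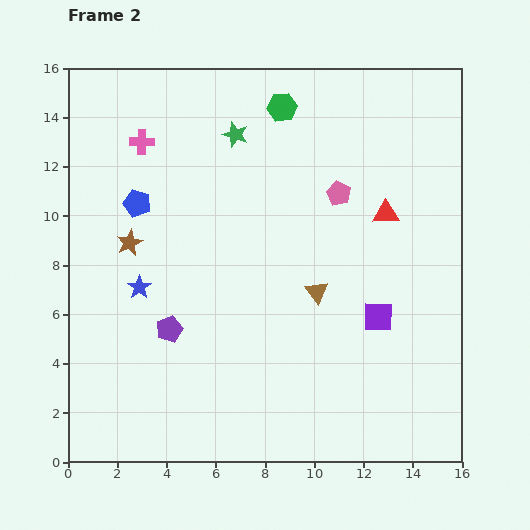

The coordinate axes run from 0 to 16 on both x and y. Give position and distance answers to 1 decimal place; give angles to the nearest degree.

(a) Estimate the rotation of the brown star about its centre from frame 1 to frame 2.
29° clockwise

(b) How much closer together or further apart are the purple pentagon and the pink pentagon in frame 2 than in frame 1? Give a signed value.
+1.0

Distance in frame 1: 7.8. Distance in frame 2: 8.8.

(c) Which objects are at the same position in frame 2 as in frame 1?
the blue pentagon, the green star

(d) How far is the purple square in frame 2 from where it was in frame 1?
4.9

The purple square moved from (9.8, 1.9) to (12.6, 5.9), a distance of √(2.8² + 4.0²) ≈ 4.9.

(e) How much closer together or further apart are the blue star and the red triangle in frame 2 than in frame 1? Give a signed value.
+6.2

Distance in frame 1: 4.2. Distance in frame 2: 10.4.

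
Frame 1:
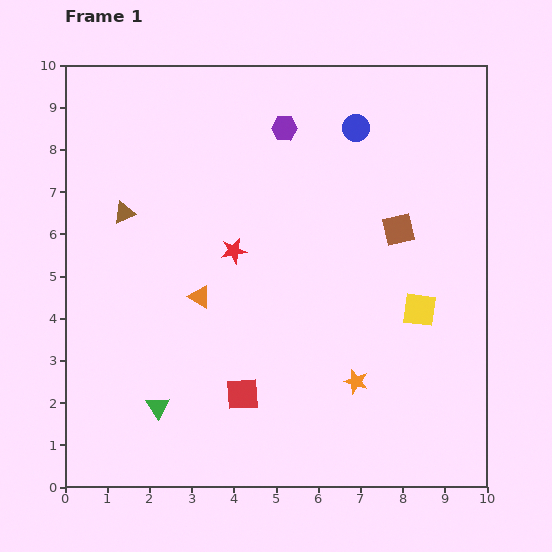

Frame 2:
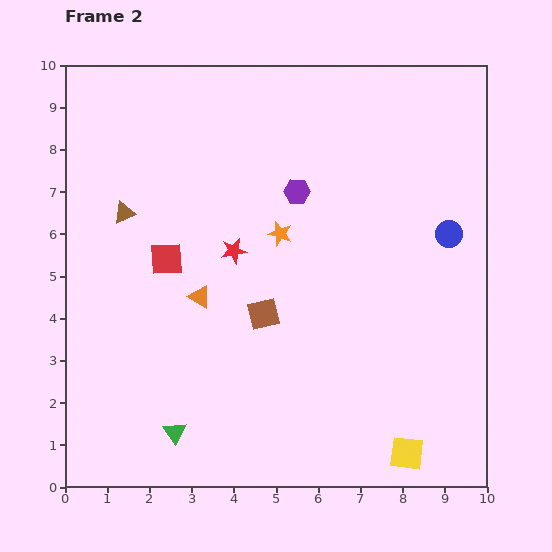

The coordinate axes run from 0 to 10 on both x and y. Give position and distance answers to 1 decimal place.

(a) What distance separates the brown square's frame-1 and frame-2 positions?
3.8

The brown square moved from (7.9, 6.1) to (4.7, 4.1), a distance of √(3.2² + 2.0²) ≈ 3.8.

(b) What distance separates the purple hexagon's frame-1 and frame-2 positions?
1.5

The purple hexagon moved from (5.2, 8.5) to (5.5, 7.0), a distance of √(0.3² + 1.5²) ≈ 1.5.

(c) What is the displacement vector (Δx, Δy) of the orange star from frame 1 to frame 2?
(-1.8, 3.5)

The orange star was at (6.9, 2.5) in frame 1 and (5.1, 6.0) in frame 2.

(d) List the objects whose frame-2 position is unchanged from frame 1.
the red star, the orange triangle, the brown triangle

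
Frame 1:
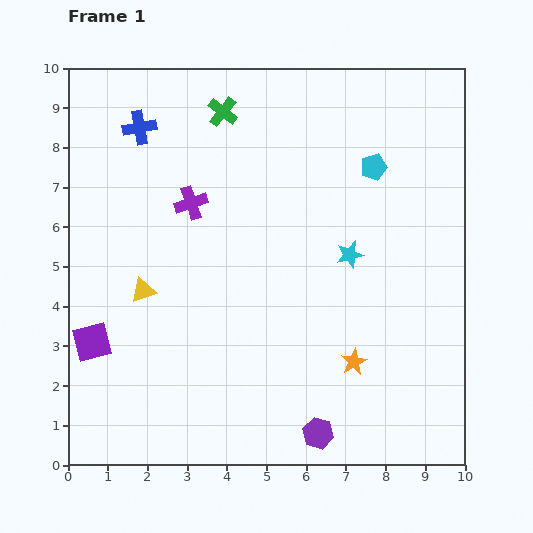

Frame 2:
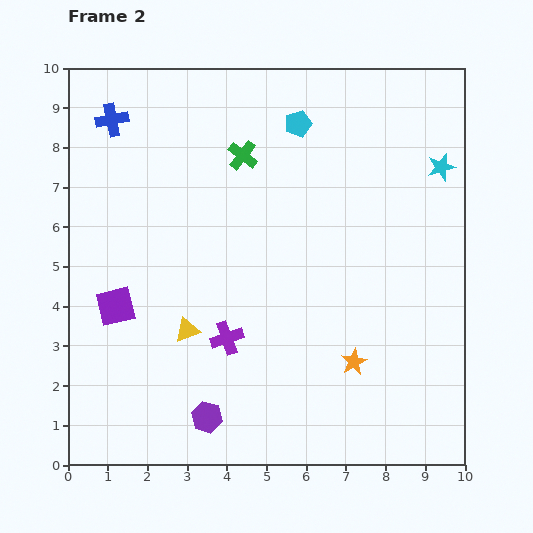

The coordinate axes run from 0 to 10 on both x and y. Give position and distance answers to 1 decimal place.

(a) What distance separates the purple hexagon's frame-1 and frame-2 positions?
2.8

The purple hexagon moved from (6.3, 0.8) to (3.5, 1.2), a distance of √(2.8² + 0.4²) ≈ 2.8.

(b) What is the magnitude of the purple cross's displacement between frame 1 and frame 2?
3.5

The purple cross moved from (3.1, 6.6) to (4.0, 3.2), a distance of √(0.9² + 3.4²) ≈ 3.5.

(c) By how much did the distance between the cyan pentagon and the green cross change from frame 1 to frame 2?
-2.4

Distance in frame 1: 4.0. Distance in frame 2: 1.6.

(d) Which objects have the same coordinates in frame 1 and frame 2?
the orange star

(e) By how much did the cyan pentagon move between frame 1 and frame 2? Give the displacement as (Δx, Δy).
(-1.9, 1.1)

The cyan pentagon was at (7.7, 7.5) in frame 1 and (5.8, 8.6) in frame 2.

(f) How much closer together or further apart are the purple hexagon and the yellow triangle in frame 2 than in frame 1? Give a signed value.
-3.4

Distance in frame 1: 5.7. Distance in frame 2: 2.3.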